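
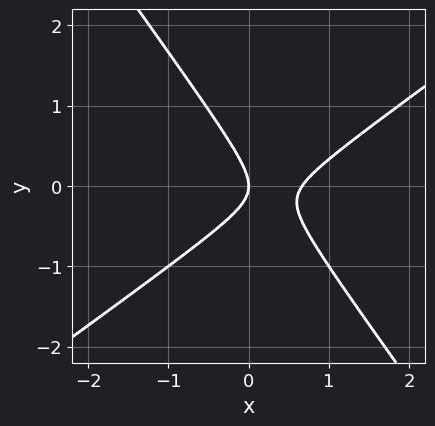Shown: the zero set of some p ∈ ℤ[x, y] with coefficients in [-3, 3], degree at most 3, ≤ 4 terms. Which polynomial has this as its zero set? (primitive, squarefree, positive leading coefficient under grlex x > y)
(a) deg p = 2. A generic line meets the curve in up to 2 points.
(b) Checking where it meets the axes: it crosses the x-axis at the gridline x = 0; one y-axis crossing is at y = 0.
(c) The integer polynomial consistent with all of this is the stated p.

3*x^2 - 2*x*y - 3*y^2 - 2*x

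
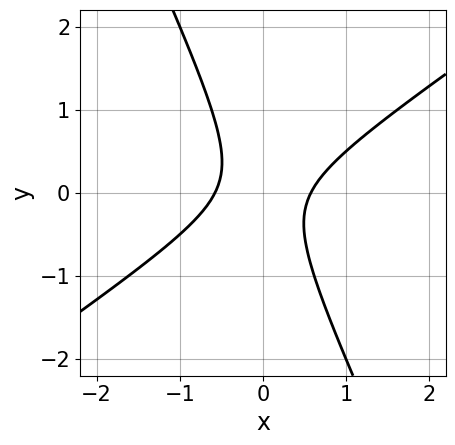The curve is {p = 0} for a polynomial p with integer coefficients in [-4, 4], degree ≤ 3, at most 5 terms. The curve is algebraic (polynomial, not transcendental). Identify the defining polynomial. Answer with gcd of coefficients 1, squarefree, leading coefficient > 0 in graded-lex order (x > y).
3*x^2 - 3*x*y - 2*y^2 - 1

deg p = 2. No degree-1 curve has this shape.
Against the integer gridlines: no y-intercept at any integer in the box.
Solving for integer coefficients yields p as stated.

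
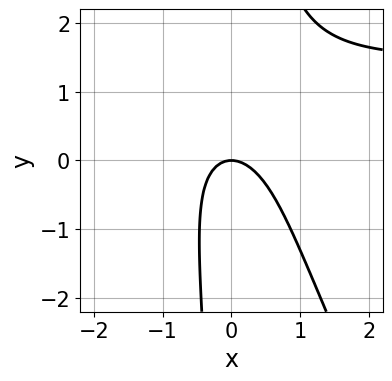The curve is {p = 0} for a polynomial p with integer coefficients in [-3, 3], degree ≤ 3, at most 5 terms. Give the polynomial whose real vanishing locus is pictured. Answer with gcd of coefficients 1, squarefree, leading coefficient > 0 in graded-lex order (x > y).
The degree is 3 — the shape is more complex than any degree-2 curve.
From the visible intercepts: it crosses the y-axis at the gridline y = 0; it meets the x-axis at x = 0 (among the integer gridlines).
Matching integer coefficients to the picture gives p.

2*x^2*y + x*y^2 - 3*x^2 - x*y - 2*y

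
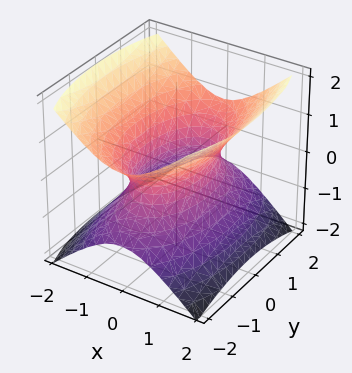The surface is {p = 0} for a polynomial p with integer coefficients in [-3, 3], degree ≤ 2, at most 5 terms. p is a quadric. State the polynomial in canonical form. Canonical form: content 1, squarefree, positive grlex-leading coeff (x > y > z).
3*x^2 + y^2 - 3*z^2 - 2

The degree is 2 — one connected sheet with a waist; a quadric.
Symmetries: mirror symmetry y ↦ −y ⇒ only even powers of y; the z ↦ −z reflection is a symmetry, so z appears only in even powers; it's symmetric under x → −x, forcing even powers of x.
From the visible intercepts: it misses every integer gridline on the z-axis.
Together with the visible shape, these determine p as stated.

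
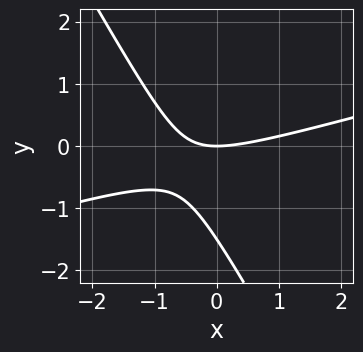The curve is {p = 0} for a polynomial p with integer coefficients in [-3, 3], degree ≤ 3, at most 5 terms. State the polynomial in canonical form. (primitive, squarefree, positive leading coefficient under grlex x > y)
1. The degree is 2 — the shape is more complex than any degree-1 curve.
2. Reading off the gridlines: it meets the y-axis at y = 0 (among the integer gridlines); it crosses the x-axis at the gridline x = 0.
3. Together with the visible shape, these determine p as stated.

x^2 - 3*x*y - 2*y^2 - 3*y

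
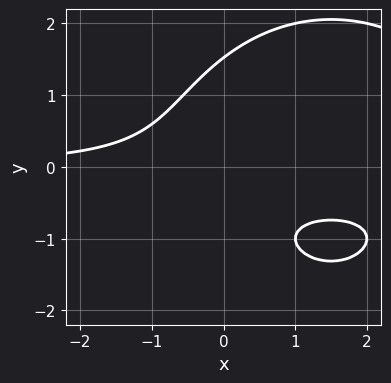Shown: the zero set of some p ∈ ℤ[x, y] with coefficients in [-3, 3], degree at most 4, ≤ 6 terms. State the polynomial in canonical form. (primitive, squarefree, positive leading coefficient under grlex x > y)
First, the degree is 3 — the shape is more complex than any degree-2 curve.
Next, from the axis intercepts and sections: no x-intercept at any integer in the box.
Finally, putting this together gives p.

x^2*y + y^3 - 3*x*y - y - 2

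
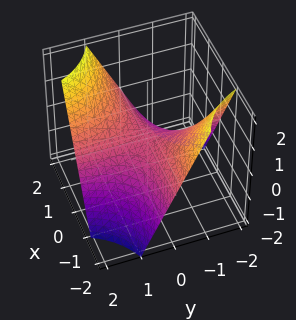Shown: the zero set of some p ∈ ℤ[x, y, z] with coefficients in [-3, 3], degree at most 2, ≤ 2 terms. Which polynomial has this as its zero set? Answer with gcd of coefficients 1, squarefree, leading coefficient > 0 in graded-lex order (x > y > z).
x*y - z

First, the degree is 2 — a saddle surface; a quadric.
Next, observable constraints: it meets the z-axis at z = 0 (among the integer gridlines); the visible x-axis segment lies entirely on the surface; the visible y-axis segment lies entirely on the surface.
Finally, these observations pin down the coefficients.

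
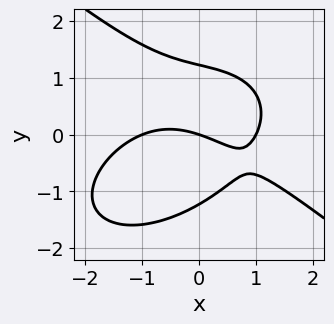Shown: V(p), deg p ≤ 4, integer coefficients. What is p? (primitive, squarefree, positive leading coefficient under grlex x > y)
x^3 + 2*y^3 + 2*x*y - x - 3*y

1. The degree is 3 — a generic line meets the curve in up to 3 points.
2. Against the integer gridlines: one y-axis crossing is at y = 0; the x-axis gridline crossings are at x ∈ {-1, 0, 1}.
3. Solving for integer coefficients yields p as stated.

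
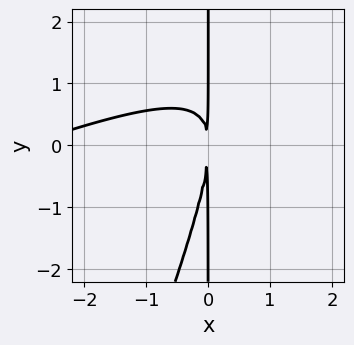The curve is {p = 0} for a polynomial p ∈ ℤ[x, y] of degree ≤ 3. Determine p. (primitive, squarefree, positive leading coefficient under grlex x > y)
(a) Degree: a generic line meets the curve in up to 3 points, so deg p = 3.
(b) From the axis intercepts and sections: the visible y-axis segment lies entirely on the curve.
(c) Matching integer coefficients to the picture gives p.

x^3 - 3*x^2*y + x*y^2 + 3*x^2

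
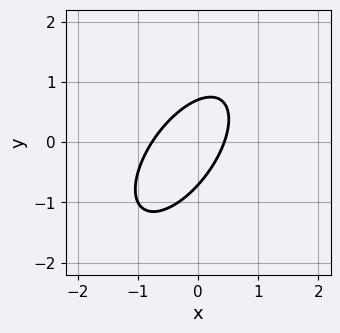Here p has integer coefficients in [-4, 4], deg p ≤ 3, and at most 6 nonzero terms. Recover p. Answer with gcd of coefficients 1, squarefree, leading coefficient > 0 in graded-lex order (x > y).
3*x^2 - 3*x*y + 2*y^2 + x - 1

(a) The degree is 2 — the shape is more complex than any degree-1 curve.
(b) Matching integer coefficients to the picture gives p.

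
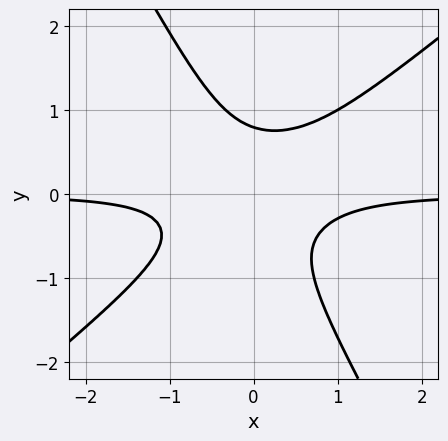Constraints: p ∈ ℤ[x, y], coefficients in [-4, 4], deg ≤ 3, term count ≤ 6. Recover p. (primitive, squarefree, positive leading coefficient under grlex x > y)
3*x^2*y - 2*x*y^2 - 2*y^3 + 1

1. Degree: no degree-2 curve has this shape, so deg p = 3.
2. Against the integer gridlines: it misses every integer gridline on the x-axis.
3. Fitting integer coefficients to these (and the overall shape) gives p.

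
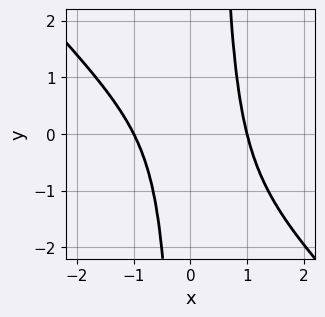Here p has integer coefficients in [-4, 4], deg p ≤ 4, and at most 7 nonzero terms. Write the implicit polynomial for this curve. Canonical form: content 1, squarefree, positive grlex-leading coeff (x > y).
First, deg p = 4. A generic line meets the curve in up to 4 points.
Next, checking where it meets the axes: among the integer gridlines, it crosses the x-axis at x ∈ {-1, 1}; it misses every integer gridline on the y-axis.
Finally, putting this together gives p.

3*x^4 + 3*x^3*y - x^2*y - 2*x^2 - 1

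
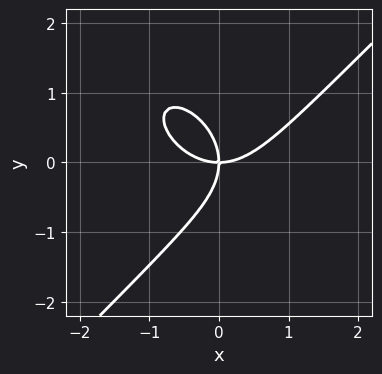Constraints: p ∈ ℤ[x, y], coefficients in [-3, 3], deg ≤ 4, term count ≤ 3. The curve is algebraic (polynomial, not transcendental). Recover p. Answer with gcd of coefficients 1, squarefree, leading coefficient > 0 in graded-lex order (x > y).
2*x^3 - 2*y^3 - 3*x*y

The degree is 3 — no degree-2 curve has this shape.
From the visible intercepts: it meets the y-axis at y = 0 (among the integer gridlines); it meets the x-axis at x = 0 (among the integer gridlines).
Together with the visible shape, these determine p as stated.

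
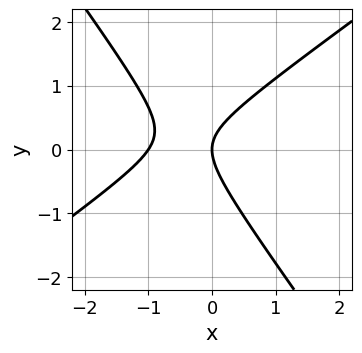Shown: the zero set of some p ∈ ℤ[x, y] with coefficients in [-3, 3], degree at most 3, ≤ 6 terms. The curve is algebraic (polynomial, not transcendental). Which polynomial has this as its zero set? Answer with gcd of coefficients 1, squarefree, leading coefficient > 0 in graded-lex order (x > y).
3*x^2 - 2*x*y - 3*y^2 + 3*x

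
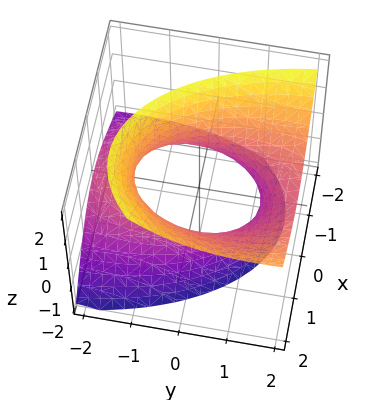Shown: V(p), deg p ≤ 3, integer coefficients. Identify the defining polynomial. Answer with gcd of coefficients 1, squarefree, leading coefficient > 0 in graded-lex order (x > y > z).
3*x^2 - 2*x*z + y^2 - 3*y*z - 2*z^2 - 3

(a) The degree is 2 — the shape is more complex than any degree-1 surface.
(b) Reading off the gridlines: it misses every integer gridline on the z-axis; the x-axis gridline crossings are at x ∈ {-1, 1}.
(c) These observations pin down the coefficients.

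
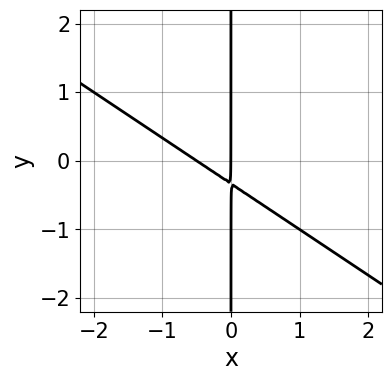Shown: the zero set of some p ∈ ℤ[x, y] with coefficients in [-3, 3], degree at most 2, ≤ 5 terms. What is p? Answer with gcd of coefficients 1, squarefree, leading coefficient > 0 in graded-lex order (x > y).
2*x^2 + 3*x*y + x

The degree is 2 — a generic line meets the curve in up to 2 points.
Checking where it meets the axes: it meets the x-axis at x = 0 (among the integer gridlines); every point of the y-axis in the box is on the curve.
Fitting integer coefficients to these (and the overall shape) gives p.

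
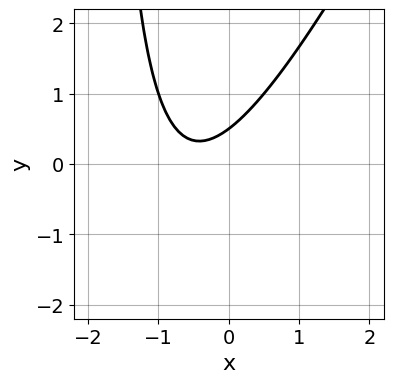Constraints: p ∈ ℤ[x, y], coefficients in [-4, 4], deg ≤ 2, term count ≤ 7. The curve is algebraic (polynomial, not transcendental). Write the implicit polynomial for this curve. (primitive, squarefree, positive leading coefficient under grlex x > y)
1. deg p = 2. No degree-1 curve has this shape.
2. Against the integer gridlines: the curve avoids every integer x-axis point in the box.
3. The integer polynomial consistent with all of this is the stated p.

2*x^2 - x*y + 2*x - 2*y + 1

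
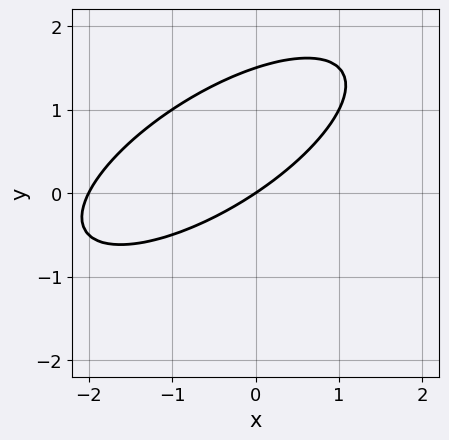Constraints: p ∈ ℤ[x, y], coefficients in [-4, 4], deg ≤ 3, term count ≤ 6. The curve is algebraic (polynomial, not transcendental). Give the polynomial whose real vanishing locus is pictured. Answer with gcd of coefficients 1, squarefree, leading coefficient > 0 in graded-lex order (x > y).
First, degree: a generic line meets the curve in up to 2 points, so deg p = 2.
Next, reading off the gridlines: it crosses the y-axis at the gridline y = 0; among the integer gridlines, it crosses the x-axis at x ∈ {-2, 0}.
Finally, matching integer coefficients to the picture gives p.

x^2 - 2*x*y + 2*y^2 + 2*x - 3*y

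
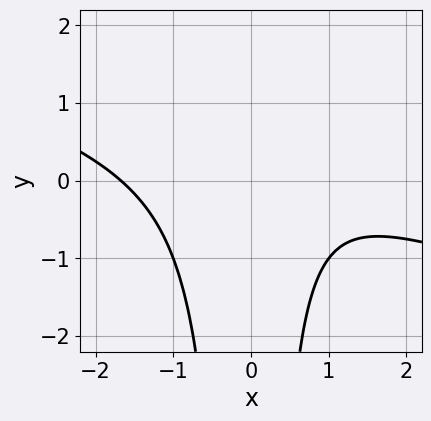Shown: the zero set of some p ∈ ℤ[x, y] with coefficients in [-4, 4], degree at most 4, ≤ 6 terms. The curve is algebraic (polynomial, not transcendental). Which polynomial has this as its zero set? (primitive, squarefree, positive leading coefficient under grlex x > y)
deg p = 3.
From the axis intercepts and sections: the curve avoids every integer y-axis point in the box.
Assembling these constraints gives the stated polynomial.

x^3 + 3*x^2*y - x + 3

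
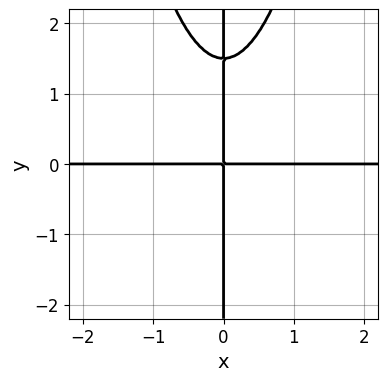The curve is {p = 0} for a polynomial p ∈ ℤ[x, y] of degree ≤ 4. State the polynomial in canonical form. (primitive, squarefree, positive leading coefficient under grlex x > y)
1. Degree: a generic line meets the curve in up to 4 points, so deg p = 4.
2. Reading off the gridlines: the visible y-axis segment lies entirely on the curve; every point of the x-axis in the box is on the curve.
3. Together with the visible shape, these determine p as stated.

3*x^3*y - 2*x*y^2 + 3*x*y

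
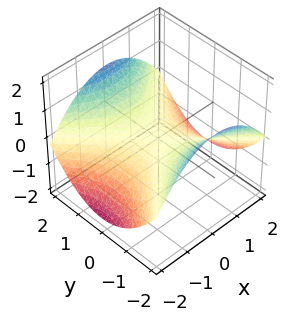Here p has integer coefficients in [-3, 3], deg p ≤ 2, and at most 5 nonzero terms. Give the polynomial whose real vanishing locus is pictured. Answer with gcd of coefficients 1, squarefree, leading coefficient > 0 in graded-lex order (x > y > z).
x^2 - y^2 + 3*z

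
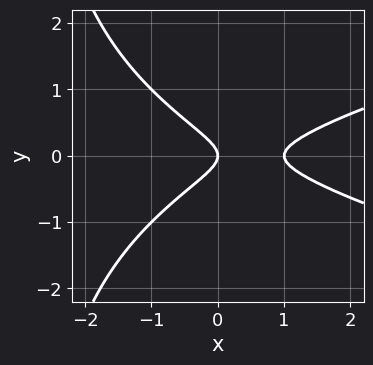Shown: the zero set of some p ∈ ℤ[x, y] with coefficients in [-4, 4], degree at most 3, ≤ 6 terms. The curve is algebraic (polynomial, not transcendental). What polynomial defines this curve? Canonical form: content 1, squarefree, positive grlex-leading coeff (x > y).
First, degree: no degree-2 curve has this shape, so deg p = 3.
Next, symmetries: the y ↦ −y reflection is a symmetry, so y appears only in even powers.
Next, checking where it meets the axes: the x-axis gridline crossings are at x ∈ {0, 1}; one y-axis crossing is at y = 0.
Finally, fitting integer coefficients to these (and the overall shape) gives p.

x*y^2 - x^2 + 3*y^2 + x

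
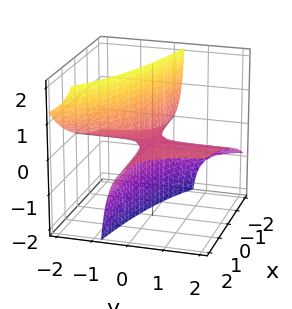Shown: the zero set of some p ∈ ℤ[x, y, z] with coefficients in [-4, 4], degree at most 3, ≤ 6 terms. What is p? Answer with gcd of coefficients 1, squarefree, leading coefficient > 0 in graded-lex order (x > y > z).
x*y - x*z - 3*y*z - z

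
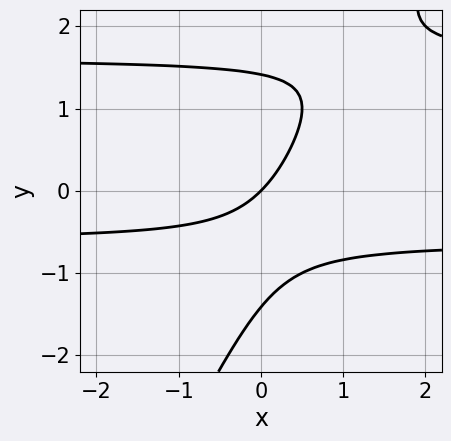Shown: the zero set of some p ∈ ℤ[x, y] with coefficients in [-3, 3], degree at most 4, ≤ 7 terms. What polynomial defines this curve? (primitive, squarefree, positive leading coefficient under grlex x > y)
2*x*y^2 - y^3 - 2*x*y - 2*x + 2*y

Degree: no degree-2 curve has this shape, so deg p = 3.
Checking where it meets the axes: it meets the x-axis at x = 0 (among the integer gridlines); it meets the y-axis at y = 0 (among the integer gridlines).
Fitting integer coefficients to these (and the overall shape) gives p.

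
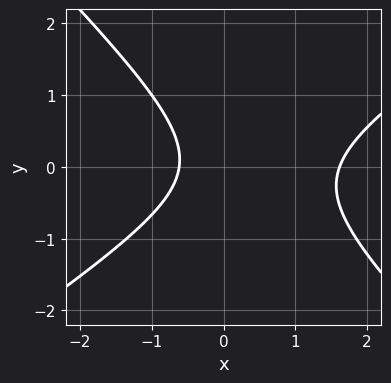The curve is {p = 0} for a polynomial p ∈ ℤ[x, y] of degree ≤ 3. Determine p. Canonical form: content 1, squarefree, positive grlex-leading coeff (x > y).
deg p = 2. A generic line meets the curve in up to 2 points.
Reading off the gridlines: it misses every integer gridline on the y-axis.
These observations pin down the coefficients.

2*x^2 - x*y - 3*y^2 - 2*x - 2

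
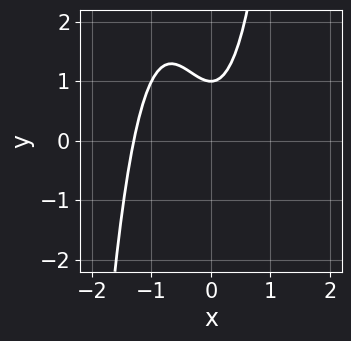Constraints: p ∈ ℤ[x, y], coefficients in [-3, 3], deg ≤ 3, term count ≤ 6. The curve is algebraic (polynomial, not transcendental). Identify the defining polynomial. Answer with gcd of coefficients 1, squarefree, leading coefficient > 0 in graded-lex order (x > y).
2*x^3 + 2*x^2 - y + 1

(a) The degree is 3 — the shape is more complex than any degree-2 curve.
(b) From the visible intercepts: one y-axis crossing is at y = 1.
(c) Fitting integer coefficients to these (and the overall shape) gives p.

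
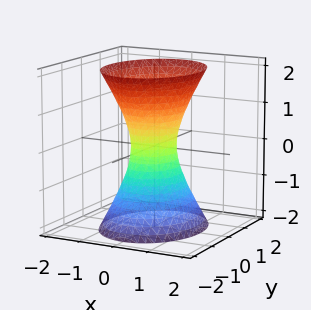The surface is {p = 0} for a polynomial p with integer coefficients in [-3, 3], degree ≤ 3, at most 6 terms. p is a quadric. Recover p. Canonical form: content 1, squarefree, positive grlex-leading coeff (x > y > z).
3*x^2 + 2*y^2 - z^2 - 1

1. deg p = 2. One connected sheet with a waist; a quadric.
2. Symmetries: mirror symmetry y ↦ −y ⇒ only even powers of y; it's symmetric under x → −x, forcing even powers of x; mirror symmetry z ↦ −z ⇒ only even powers of z.
3. Against the integer gridlines: the surface avoids every integer z-axis point in the box.
4. Matching integer coefficients to the picture gives p.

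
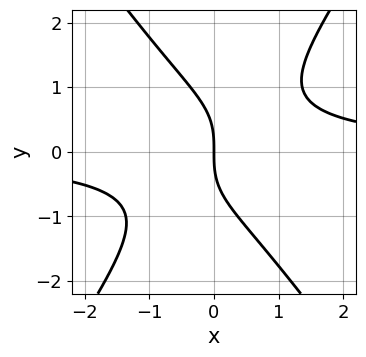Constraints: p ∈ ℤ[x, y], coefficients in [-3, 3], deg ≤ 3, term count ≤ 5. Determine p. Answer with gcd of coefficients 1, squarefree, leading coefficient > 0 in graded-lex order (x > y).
2*x^2*y - y^3 - 2*x

The degree is 3 — a generic line meets the curve in up to 3 points.
Checking where it meets the axes: one y-axis crossing is at y = 0; it meets the x-axis at x = 0 (among the integer gridlines).
The integer polynomial consistent with all of this is the stated p.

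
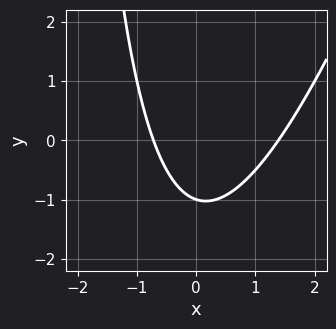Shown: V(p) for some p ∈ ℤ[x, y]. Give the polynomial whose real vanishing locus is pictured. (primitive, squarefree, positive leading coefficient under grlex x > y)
3*x^2 - x*y - 2*x - 3*y - 3

1. deg p = 2.
2. Reading off the gridlines: it crosses the y-axis at the gridline y = -1.
3. Fitting integer coefficients to these (and the overall shape) gives p.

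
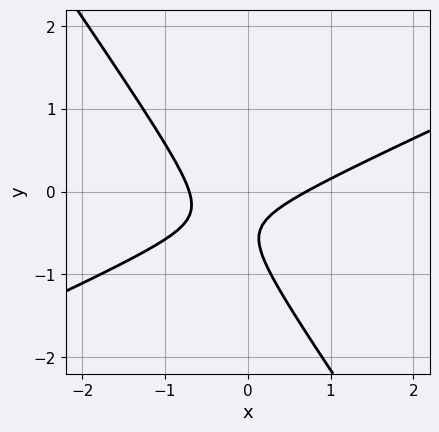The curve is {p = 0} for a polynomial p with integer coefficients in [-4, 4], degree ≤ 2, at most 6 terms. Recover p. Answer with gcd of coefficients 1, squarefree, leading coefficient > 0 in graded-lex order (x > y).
2*x^2 - 3*x*y - 3*y^2 - 3*y - 1

1. Degree: a generic line meets the curve in up to 2 points, so deg p = 2.
2. From the visible intercepts: the curve avoids every integer y-axis point in the box.
3. Together with the visible shape, these determine p as stated.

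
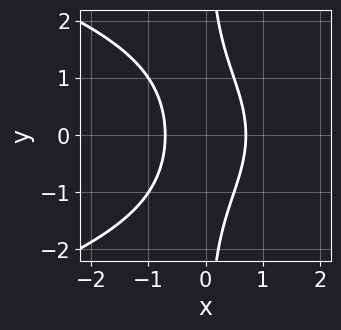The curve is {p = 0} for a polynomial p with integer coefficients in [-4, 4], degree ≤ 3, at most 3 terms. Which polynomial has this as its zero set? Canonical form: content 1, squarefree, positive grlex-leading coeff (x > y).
x*y^2 + 2*x^2 - 1

First, degree: no degree-2 curve has this shape, so deg p = 3.
Then, symmetries: the y ↦ −y reflection is a symmetry, so y appears only in even powers.
Next, against the integer gridlines: the curve avoids every integer y-axis point in the box.
Finally, fitting integer coefficients to these (and the overall shape) gives p.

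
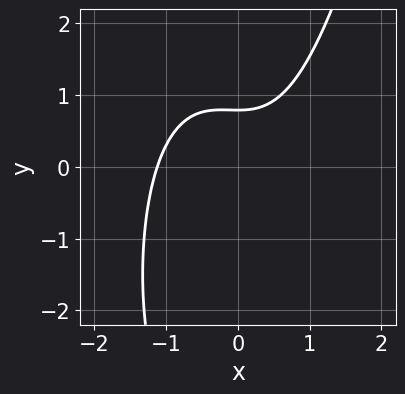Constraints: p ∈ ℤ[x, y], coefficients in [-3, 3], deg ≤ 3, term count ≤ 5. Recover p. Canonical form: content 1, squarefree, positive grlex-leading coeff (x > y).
deg p = 3. The shape is more complex than any degree-2 curve.
Putting this together gives p.

3*x^3 + x^2 - y^2 - 3*y + 3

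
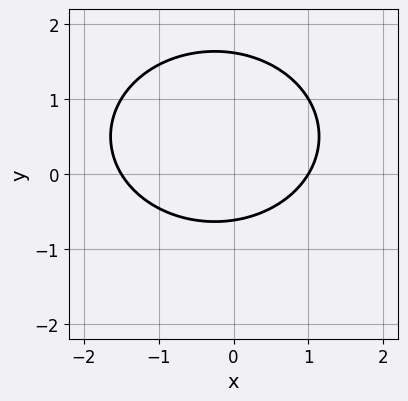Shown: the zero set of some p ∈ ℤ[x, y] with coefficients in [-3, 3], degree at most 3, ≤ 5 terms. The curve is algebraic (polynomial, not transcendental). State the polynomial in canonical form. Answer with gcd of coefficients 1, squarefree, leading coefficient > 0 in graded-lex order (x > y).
2*x^2 + 3*y^2 + x - 3*y - 3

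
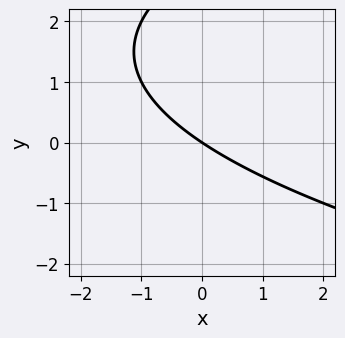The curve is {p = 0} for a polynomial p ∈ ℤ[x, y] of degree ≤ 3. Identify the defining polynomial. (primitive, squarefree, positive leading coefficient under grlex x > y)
y^2 - 2*x - 3*y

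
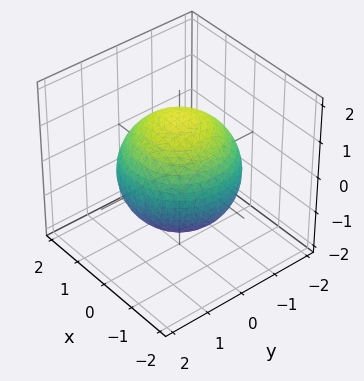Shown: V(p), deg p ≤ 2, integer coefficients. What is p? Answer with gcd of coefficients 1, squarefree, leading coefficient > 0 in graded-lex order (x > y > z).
First, degree: a closed, bounded, convex surface; a quadric, so deg p = 2.
Then, symmetry: the z-axis is an axis of rotation, so x and y enter only as x² + y²; the z ↦ −z reflection is a symmetry, so z appears only in even powers.
Next, against the integer gridlines: a circular section at z = 1 has radius exactly 1.
Finally, solving for integer coefficients yields p as stated.

x^2 + y^2 + z^2 - 2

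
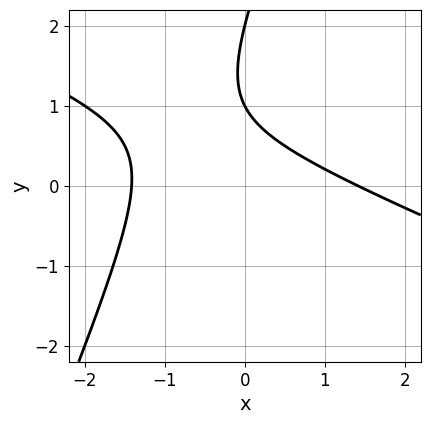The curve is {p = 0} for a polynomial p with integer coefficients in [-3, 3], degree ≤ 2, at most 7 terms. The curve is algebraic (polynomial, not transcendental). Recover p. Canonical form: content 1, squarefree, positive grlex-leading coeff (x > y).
(a) deg p = 2. The shape is more complex than any degree-1 curve.
(b) Checking where it meets the axes: the y-axis gridline crossings are at y ∈ {1, 2}.
(c) These observations pin down the coefficients.

x^2 + 2*x*y - y^2 + 3*y - 2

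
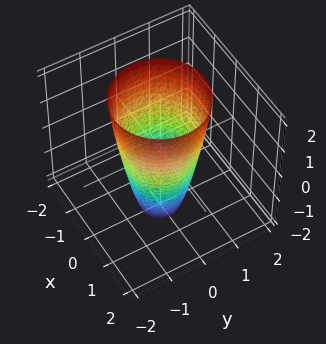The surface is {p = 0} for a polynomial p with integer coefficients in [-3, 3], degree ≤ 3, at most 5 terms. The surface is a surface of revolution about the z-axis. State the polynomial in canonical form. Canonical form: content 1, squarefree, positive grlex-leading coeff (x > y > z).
First, deg p = 2.
Next, by symmetry, every cross-section ⟂ z is a circle, so x, y appear only via x² + y².
Next, reading off the gridlines: among the integer gridlines, it crosses the y-axis at y ∈ {-1, 1}; the x-axis gridline crossings are at x ∈ {-1, 1}; a circular section at z = -2 has radius between 0 and 1.
Finally, solving for integer coefficients yields p as stated.

3*x^2 + 3*y^2 - z - 3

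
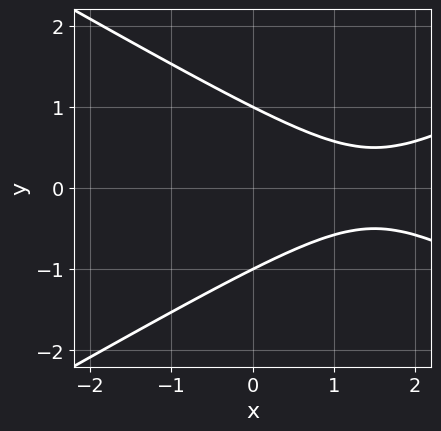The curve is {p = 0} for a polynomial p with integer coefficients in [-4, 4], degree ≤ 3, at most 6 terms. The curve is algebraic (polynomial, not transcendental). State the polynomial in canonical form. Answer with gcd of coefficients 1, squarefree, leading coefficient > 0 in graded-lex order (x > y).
x^2 - 3*y^2 - 3*x + 3

Degree: no degree-1 curve has this shape, so deg p = 2.
Symmetries: it's symmetric under y → −y, forcing even powers of y.
Reading off the gridlines: the y-axis gridline crossings are at y ∈ {-1, 1}; it misses every integer gridline on the x-axis.
Together with the visible shape, these determine p as stated.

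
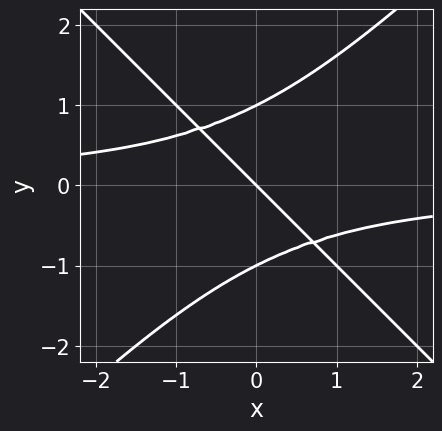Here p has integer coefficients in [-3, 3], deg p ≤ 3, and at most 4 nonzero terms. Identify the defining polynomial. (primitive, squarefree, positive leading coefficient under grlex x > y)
x^2*y - y^3 + x + y

Degree: a generic line meets the curve in up to 3 points, so deg p = 3.
Reading off the gridlines: among the integer gridlines, it crosses the y-axis at y ∈ {-1, 0, 1}; one x-axis crossing is at x = 0.
These observations pin down the coefficients.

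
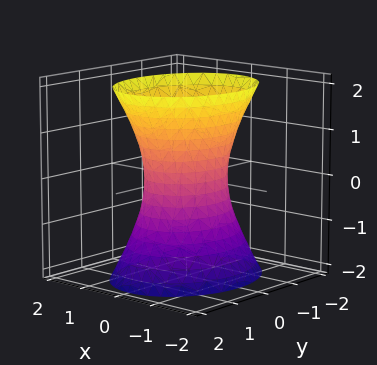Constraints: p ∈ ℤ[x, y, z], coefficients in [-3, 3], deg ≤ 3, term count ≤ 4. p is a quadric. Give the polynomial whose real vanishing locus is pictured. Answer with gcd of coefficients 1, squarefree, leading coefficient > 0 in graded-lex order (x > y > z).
3*x^2 + 2*y^2 - z^2 - 2

deg p = 2.
Symmetries: it's symmetric under z → −z, forcing even powers of z; the x ↦ −x reflection is a symmetry, so x appears only in even powers; the y ↦ −y reflection is a symmetry, so y appears only in even powers.
Checking where it meets the axes: it misses every integer gridline on the z-axis; the y-axis gridline crossings are at y ∈ {-1, 1}.
Solving for integer coefficients yields p as stated.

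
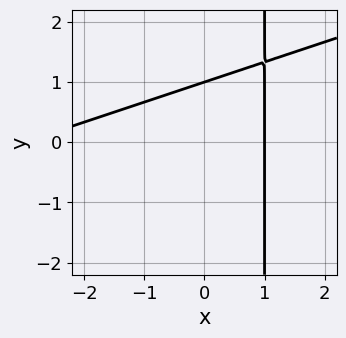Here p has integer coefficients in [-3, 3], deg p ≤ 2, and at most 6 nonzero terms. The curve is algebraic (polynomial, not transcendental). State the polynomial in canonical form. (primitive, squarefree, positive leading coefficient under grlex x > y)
x^2 - 3*x*y + 2*x + 3*y - 3

1. The degree is 2 — the shape is more complex than any degree-1 curve.
2. From the visible intercepts: one x-axis crossing is at x = 1; it meets the y-axis at y = 1 (among the integer gridlines).
3. These observations pin down the coefficients.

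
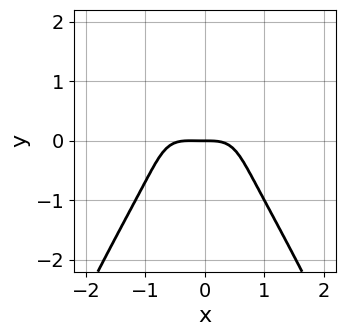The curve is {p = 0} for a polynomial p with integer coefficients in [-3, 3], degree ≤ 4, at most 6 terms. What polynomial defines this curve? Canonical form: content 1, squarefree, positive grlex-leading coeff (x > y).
3*x^4 + x^3 + 2*y^3 + 2*y

First, degree: a generic line meets the curve in up to 4 points, so deg p = 4.
Then, checking where it meets the axes: one x-axis crossing is at x = 0; it crosses the y-axis at the gridline y = 0.
Finally, matching integer coefficients to the picture gives p.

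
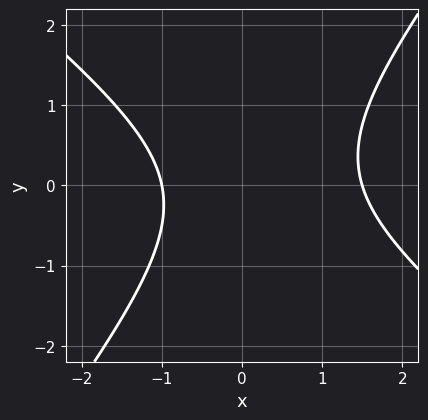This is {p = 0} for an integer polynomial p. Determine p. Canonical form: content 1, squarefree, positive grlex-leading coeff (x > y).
2*x^2 + x*y - 2*y^2 - x - 3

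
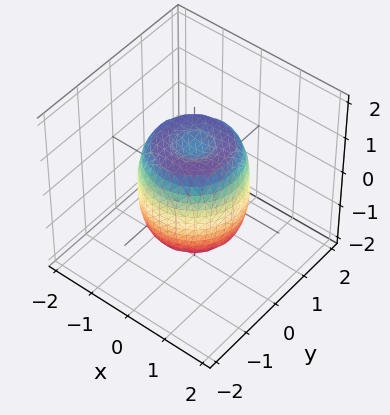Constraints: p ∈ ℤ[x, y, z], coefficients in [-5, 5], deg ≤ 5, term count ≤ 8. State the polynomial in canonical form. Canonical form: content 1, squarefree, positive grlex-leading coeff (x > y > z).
2*x^4 + 4*x^2*y^2 + 2*y^4 - 2*x^2 - 2*y^2 + z^2 - 1

(a) Degree: the shape is more complex than any degree-3 surface, so deg p = 4.
(b) Symmetries: every cross-section ⟂ z is a circle, so x, y appear only via x² + y².
(c) Reading off the gridlines: the z-axis gridline crossings are at z ∈ {-1, 1}; a circular section at z = 0 has radius between 1 and 2.
(d) The integer polynomial consistent with all of this is the stated p.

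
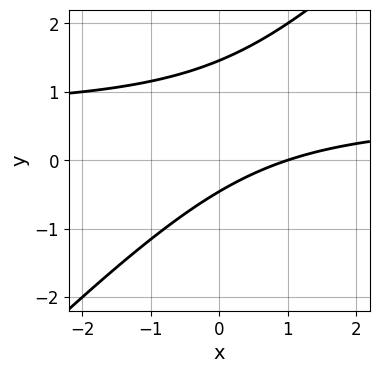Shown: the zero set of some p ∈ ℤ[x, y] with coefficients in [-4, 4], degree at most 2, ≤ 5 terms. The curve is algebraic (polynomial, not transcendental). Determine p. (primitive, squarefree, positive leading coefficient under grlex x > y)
3*x*y - 3*y^2 - 2*x + 3*y + 2

First, deg p = 2.
Then, from the visible intercepts: one x-axis crossing is at x = 1.
Finally, the integer polynomial consistent with all of this is the stated p.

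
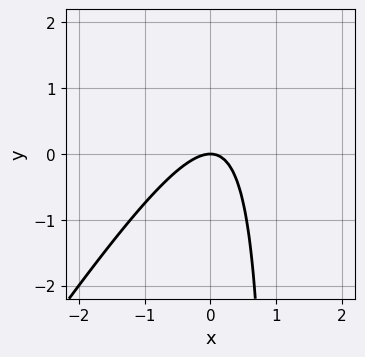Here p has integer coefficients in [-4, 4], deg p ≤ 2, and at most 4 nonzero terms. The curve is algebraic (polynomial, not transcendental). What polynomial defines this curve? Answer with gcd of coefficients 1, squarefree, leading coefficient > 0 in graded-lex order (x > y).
1. The degree is 2 — the shape is more complex than any degree-1 curve.
2. From the axis intercepts and sections: it crosses the y-axis at the gridline y = 0; it crosses the x-axis at the gridline x = 0.
3. Matching integer coefficients to the picture gives p.

3*x^2 - 2*x*y + 2*y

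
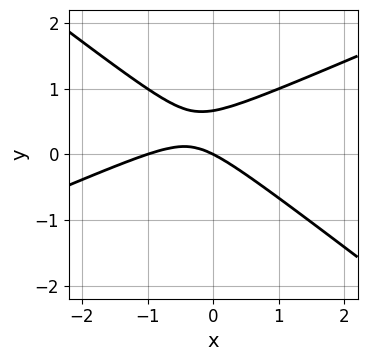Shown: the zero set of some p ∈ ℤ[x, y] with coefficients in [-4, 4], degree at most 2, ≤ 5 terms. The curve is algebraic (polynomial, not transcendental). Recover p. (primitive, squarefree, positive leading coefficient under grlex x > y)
First, deg p = 2. The shape is more complex than any degree-1 curve.
Then, against the integer gridlines: it crosses the y-axis at the gridline y = 0; the x-axis gridline crossings are at x ∈ {-1, 0}.
Finally, together with the visible shape, these determine p as stated.

x^2 - x*y - 3*y^2 + x + 2*y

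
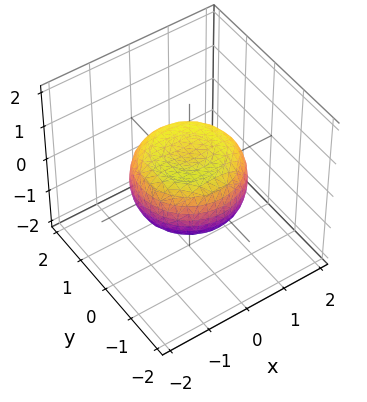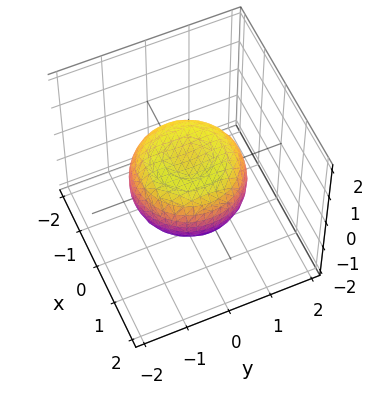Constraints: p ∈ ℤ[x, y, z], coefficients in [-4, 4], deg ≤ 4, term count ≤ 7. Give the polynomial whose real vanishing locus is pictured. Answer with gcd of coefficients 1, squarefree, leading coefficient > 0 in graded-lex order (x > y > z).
x^4 + 2*x^2*y^2 + y^4 - x^2 - y^2 + 2*z^2 - 1

deg p = 4.
Symmetries: rotational symmetry about the z-axis ⇒ p depends on x, y only through x² + y².
Observable constraints: a circular section at z = 0 has radius between 1 and 2.
Fitting integer coefficients to these (and the overall shape) gives p.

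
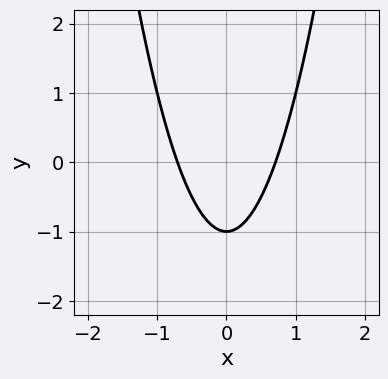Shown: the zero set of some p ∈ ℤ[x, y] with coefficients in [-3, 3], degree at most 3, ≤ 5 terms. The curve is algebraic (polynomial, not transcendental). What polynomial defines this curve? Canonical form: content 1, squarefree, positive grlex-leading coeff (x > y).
(a) The degree is 2 — a generic line meets the curve in up to 2 points.
(b) Symmetries: mirror symmetry x ↦ −x ⇒ only even powers of x.
(c) From the visible intercepts: it meets the y-axis at y = -1 (among the integer gridlines).
(d) Fitting integer coefficients to these (and the overall shape) gives p.

2*x^2 - y - 1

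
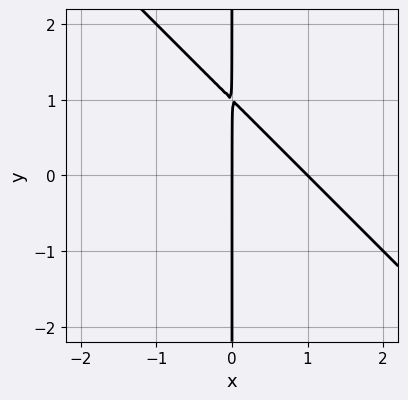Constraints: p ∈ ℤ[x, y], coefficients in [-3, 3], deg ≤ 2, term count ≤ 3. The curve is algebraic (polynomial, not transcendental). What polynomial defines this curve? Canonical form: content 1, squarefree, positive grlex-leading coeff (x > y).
First, deg p = 2. No degree-1 curve has this shape.
Then, observable constraints: the x-axis gridline crossings are at x ∈ {0, 1}; the visible y-axis segment lies entirely on the curve.
Finally, matching integer coefficients to the picture gives p.

x^2 + x*y - x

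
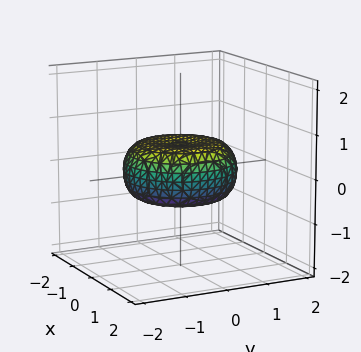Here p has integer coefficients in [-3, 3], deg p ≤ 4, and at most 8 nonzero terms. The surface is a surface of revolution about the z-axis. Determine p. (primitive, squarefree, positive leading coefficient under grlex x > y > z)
(a) Degree: no degree-3 surface has this shape, so deg p = 4.
(b) By symmetry, the z-axis is an axis of rotation, so x and y enter only as x² + y².
(c) Against the integer gridlines: a circular section at z = 0 has radius between 1 and 2.
(d) Solving for integer coefficients yields p as stated.

x^4 + 2*x^2*y^2 + y^4 - x^2 - y^2 + 3*z^2 - 1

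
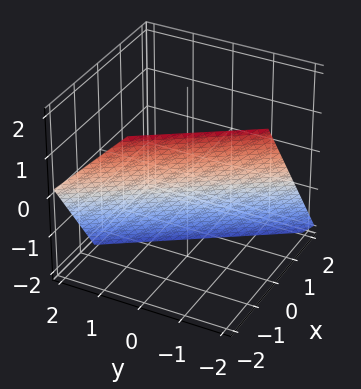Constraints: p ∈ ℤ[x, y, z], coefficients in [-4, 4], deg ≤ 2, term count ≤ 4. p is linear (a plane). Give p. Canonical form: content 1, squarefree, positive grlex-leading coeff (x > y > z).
(a) deg p = 1. The surface is flat (a plane).
(b) Against the integer gridlines: it meets the z-axis at z = -1 (among the integer gridlines); it crosses the y-axis at the gridline y = -1.
(c) Together with the visible shape, these determine p as stated.

3*x + 2*y + 2*z + 2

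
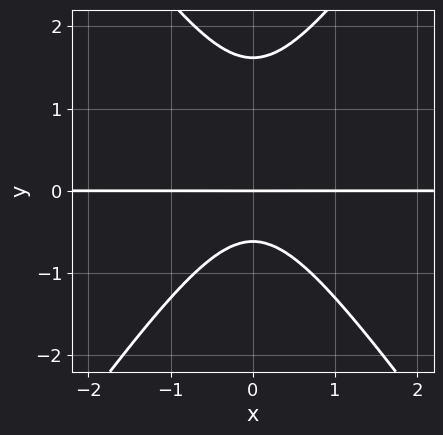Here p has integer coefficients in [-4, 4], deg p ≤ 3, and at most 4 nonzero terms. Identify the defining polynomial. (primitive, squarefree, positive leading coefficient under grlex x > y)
2*x^2*y - y^3 + y^2 + y

The degree is 3 — the shape is more complex than any degree-2 curve.
Symmetries: mirror symmetry x ↦ −x ⇒ only even powers of x.
Observable constraints: it meets the y-axis at y = 0 (among the integer gridlines); the visible x-axis segment lies entirely on the curve.
The integer polynomial consistent with all of this is the stated p.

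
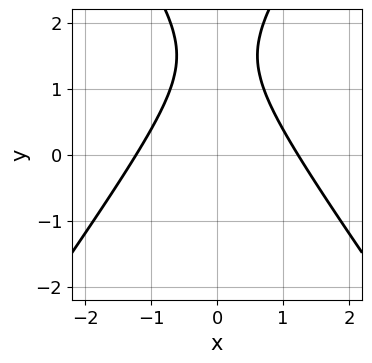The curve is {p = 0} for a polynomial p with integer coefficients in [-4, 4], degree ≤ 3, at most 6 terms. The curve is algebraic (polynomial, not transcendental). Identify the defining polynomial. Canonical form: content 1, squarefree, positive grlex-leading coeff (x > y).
2*x^2 - y^2 + 3*y - 3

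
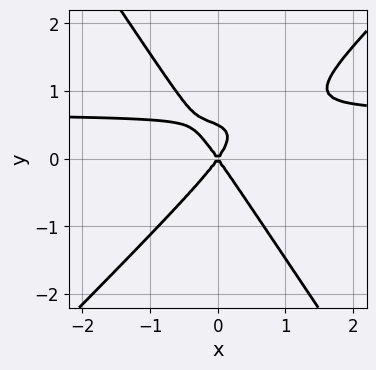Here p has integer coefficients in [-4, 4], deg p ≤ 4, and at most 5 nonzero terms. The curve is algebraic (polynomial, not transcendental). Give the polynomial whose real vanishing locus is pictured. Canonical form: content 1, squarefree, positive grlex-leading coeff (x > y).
First, deg p = 3. No degree-2 curve has this shape.
Then, reading off the gridlines: it crosses the y-axis at the gridline y = 0; it meets the x-axis at x = 0 (among the integer gridlines).
Finally, together with the visible shape, these determine p as stated.

3*x^2*y - x*y^2 - 2*y^3 - 2*x^2 + y^2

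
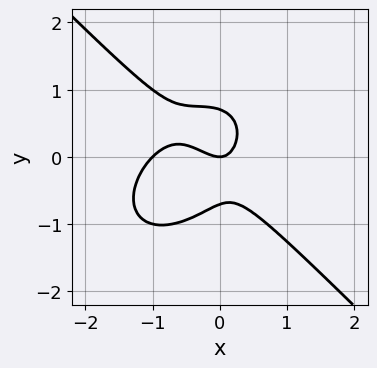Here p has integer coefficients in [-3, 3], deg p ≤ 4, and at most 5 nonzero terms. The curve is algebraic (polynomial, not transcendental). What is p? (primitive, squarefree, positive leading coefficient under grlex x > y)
2*x^3 + 2*y^3 + 2*x^2 + x*y - y

1. deg p = 3.
2. Against the integer gridlines: among the integer gridlines, it crosses the x-axis at x ∈ {-1, 0}; one y-axis crossing is at y = 0.
3. Matching integer coefficients to the picture gives p.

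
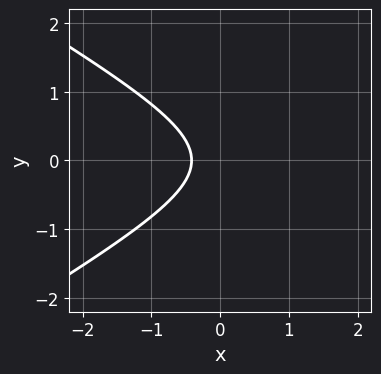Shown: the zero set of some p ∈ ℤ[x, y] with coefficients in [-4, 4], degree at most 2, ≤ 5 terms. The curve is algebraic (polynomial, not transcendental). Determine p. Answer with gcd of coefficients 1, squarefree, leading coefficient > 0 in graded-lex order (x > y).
x^2 - 3*y^2 - 2*x - 1

(a) Degree: the shape is more complex than any degree-1 curve, so deg p = 2.
(b) Symmetries: the y ↦ −y reflection is a symmetry, so y appears only in even powers.
(c) Against the integer gridlines: the curve avoids every integer y-axis point in the box.
(d) Solving for integer coefficients yields p as stated.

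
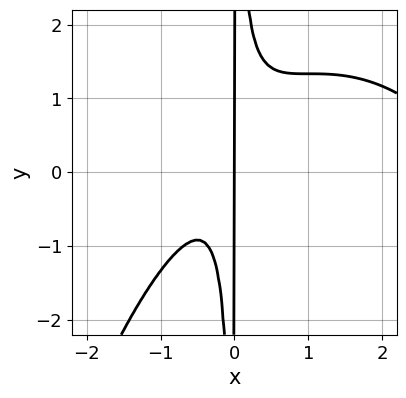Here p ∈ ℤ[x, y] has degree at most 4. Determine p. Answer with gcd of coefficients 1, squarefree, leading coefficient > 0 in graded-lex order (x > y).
1. The degree is 4 — a generic line meets the curve in up to 4 points.
2. Observable constraints: it meets the x-axis at x = 0 (among the integer gridlines); the visible y-axis segment lies entirely on the curve.
3. These observations pin down the coefficients.

x^4 - 3*x^3 + 3*x^2*y - x^2 - x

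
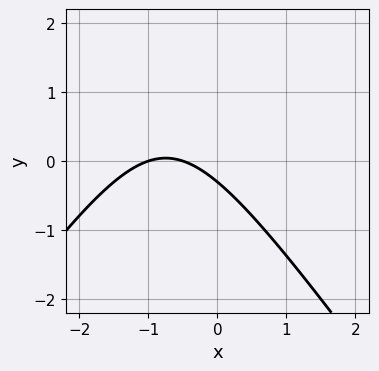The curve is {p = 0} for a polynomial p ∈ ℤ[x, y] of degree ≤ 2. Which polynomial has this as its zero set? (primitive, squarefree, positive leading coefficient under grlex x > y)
First, deg p = 2. A generic line meets the curve in up to 2 points.
Then, reading off the gridlines: it crosses the x-axis at the gridline x = -1.
Finally, solving for integer coefficients yields p as stated.

2*x^2 - y^2 + 3*x + 3*y + 1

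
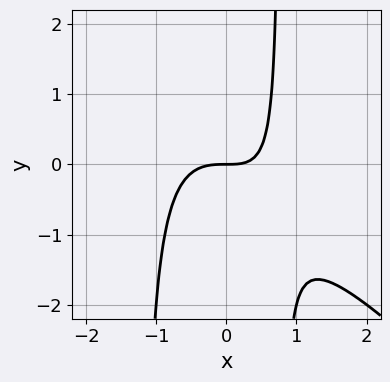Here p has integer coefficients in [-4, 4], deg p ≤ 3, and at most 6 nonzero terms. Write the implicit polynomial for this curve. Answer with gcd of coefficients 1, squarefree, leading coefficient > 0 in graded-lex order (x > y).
First, the degree is 3 — a generic line meets the curve in up to 3 points.
Next, observable constraints: it meets the x-axis at x = 0 (among the integer gridlines); one y-axis crossing is at y = 0.
Finally, matching integer coefficients to the picture gives p.

2*x^3 + 2*x^2*y + x*y - 2*y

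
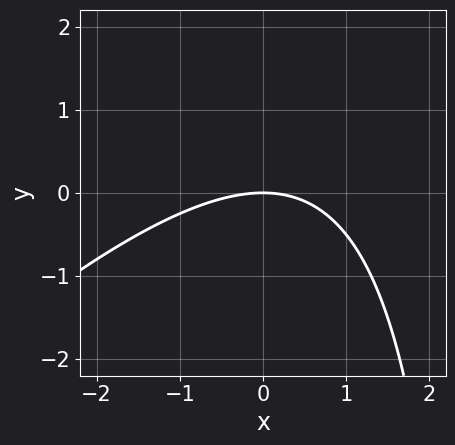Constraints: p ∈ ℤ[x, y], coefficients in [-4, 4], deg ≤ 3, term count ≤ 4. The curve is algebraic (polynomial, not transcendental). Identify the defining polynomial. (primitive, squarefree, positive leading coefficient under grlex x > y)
First, deg p = 2. The shape is more complex than any degree-1 curve.
Next, checking where it meets the axes: it crosses the x-axis at the gridline x = 0; it crosses the y-axis at the gridline y = 0.
Finally, assembling these constraints gives the stated polynomial.

x^2 - x*y + 3*y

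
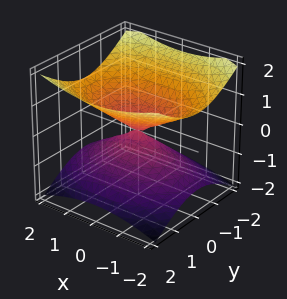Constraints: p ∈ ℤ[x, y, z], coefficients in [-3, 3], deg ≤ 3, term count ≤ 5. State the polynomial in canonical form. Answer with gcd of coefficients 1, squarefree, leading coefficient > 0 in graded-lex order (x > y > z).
(a) Degree: two nappes meeting at a single point; a quadric, so deg p = 2.
(b) Symmetries: the z ↦ −z reflection is a symmetry, so z appears only in even powers; the x ↦ −x reflection is a symmetry, so x appears only in even powers; it's symmetric under y → −y, forcing even powers of y.
(c) Against the integer gridlines: one x-axis crossing is at x = 0; one z-axis crossing is at z = 0; it crosses the y-axis at the gridline y = 0.
(d) The integer polynomial consistent with all of this is the stated p.

x^2 + 2*y^2 - 3*z^2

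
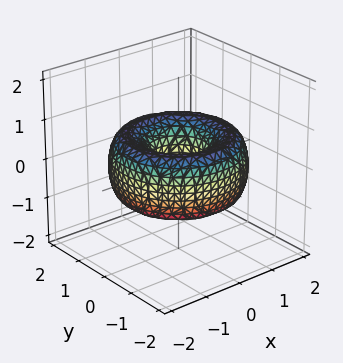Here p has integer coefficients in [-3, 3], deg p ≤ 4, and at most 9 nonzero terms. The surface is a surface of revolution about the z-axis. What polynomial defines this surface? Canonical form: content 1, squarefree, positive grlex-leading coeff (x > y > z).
The degree is 4 — a generic line meets the surface in up to 4 points.
Symmetries: rotational symmetry about the z-axis ⇒ p depends on x, y only through x² + y².
Reading off the gridlines: a circular section at z = 0 has radius between 0 and 1; it misses every integer gridline on the z-axis.
Matching integer coefficients to the picture gives p.

x^4 + 2*x^2*y^2 + y^4 - 3*x^2 - 3*y^2 + 2*z^2 + 1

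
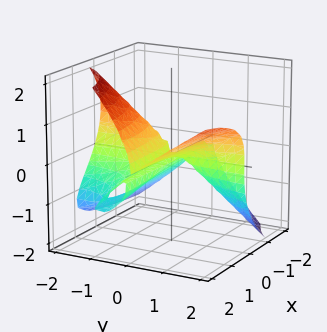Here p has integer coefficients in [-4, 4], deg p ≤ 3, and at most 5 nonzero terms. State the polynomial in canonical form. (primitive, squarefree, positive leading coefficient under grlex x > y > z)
3*x*y^2 - 3*x*y*z + y^2*z - 3*z^3 - 2*y*z

First, deg p = 3.
Next, reading off the gridlines: the visible x-axis segment lies entirely on the surface; one z-axis crossing is at z = 0.
Finally, the integer polynomial consistent with all of this is the stated p.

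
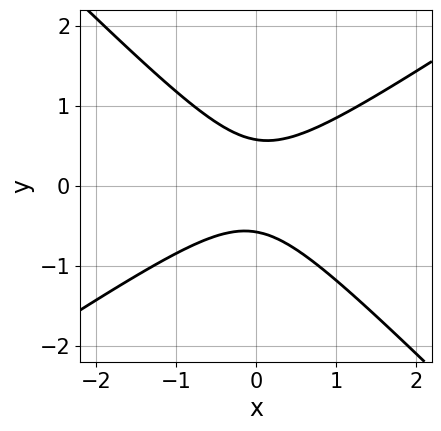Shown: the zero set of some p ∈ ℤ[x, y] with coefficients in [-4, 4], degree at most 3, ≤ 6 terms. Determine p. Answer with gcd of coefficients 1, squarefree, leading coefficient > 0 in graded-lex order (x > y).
2*x^2 - x*y - 3*y^2 + 1

First, deg p = 2.
Then, from the visible intercepts: it misses every integer gridline on the x-axis.
Finally, these observations pin down the coefficients.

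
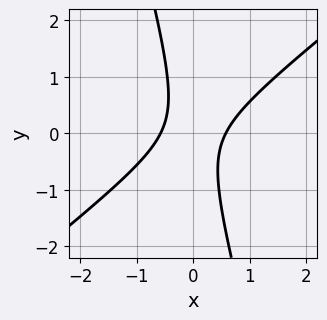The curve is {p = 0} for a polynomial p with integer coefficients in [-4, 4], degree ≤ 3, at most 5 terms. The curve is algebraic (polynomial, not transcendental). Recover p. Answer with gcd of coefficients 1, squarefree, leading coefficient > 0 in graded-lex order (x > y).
First, deg p = 2. No degree-1 curve has this shape.
Then, reading off the gridlines: it misses every integer gridline on the y-axis.
Finally, together with the visible shape, these determine p as stated.

3*x^2 - 3*x*y - y^2 - 1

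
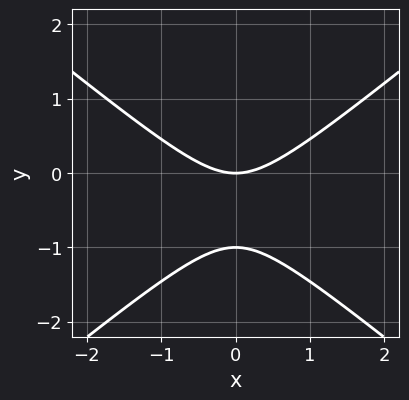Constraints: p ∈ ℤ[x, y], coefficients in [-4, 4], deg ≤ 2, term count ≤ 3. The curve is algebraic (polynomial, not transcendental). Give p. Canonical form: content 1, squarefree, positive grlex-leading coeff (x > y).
(a) Degree: a generic line meets the curve in up to 2 points, so deg p = 2.
(b) Symmetries: mirror symmetry x ↦ −x ⇒ only even powers of x.
(c) Checking where it meets the axes: it crosses the x-axis at the gridline x = 0; among the integer gridlines, it crosses the y-axis at y ∈ {-1, 0}.
(d) Matching integer coefficients to the picture gives p.

2*x^2 - 3*y^2 - 3*y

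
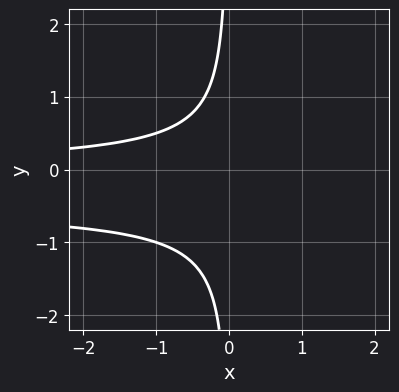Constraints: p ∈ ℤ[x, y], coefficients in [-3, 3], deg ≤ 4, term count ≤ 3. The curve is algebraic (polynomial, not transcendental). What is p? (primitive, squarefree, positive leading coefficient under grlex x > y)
2*x*y^2 + x*y + 1

First, deg p = 3. A generic line meets the curve in up to 3 points.
Next, from the axis intercepts and sections: it misses every integer gridline on the x-axis; the curve avoids every integer y-axis point in the box.
Finally, matching integer coefficients to the picture gives p.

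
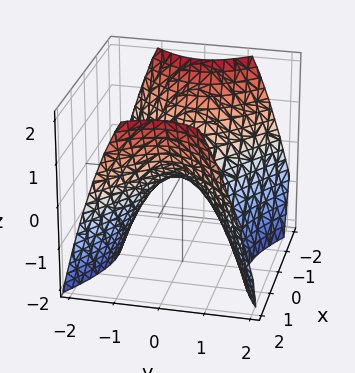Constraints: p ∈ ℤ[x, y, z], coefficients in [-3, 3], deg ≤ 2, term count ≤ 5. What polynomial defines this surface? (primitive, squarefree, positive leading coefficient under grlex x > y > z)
2*x^2 - 3*y^2 - 3*z

(a) The degree is 2 — a hyperbolic paraboloid; a quadric.
(b) Symmetries: the x ↦ −x reflection is a symmetry, so x appears only in even powers; it's symmetric under y → −y, forcing even powers of y.
(c) Checking where it meets the axes: one z-axis crossing is at z = 0; one y-axis crossing is at y = 0.
(d) Assembling these constraints gives the stated polynomial.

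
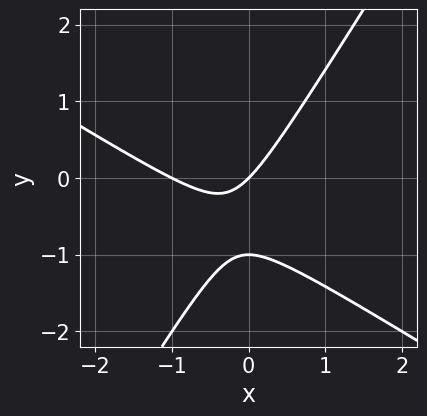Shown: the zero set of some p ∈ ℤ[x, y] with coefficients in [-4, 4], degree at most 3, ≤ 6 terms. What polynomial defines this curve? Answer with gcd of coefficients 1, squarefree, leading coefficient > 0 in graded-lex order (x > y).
x^2 + x*y - y^2 + x - y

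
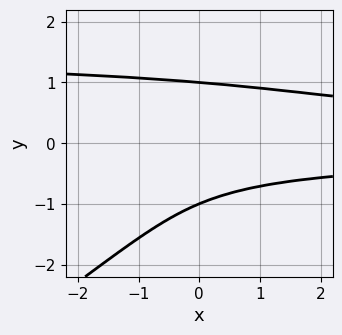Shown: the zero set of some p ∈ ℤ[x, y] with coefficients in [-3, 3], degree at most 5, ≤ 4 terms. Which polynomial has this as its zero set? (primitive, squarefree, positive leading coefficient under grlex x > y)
(a) The degree is 4 — a generic line meets the curve in up to 4 points.
(b) From the axis intercepts and sections: the y-axis gridline crossings are at y ∈ {-1, 1}; no x-intercept at any integer in the box.
(c) Putting this together gives p.

2*x*y^3 - 3*y^4 - 3*x*y^2 + 3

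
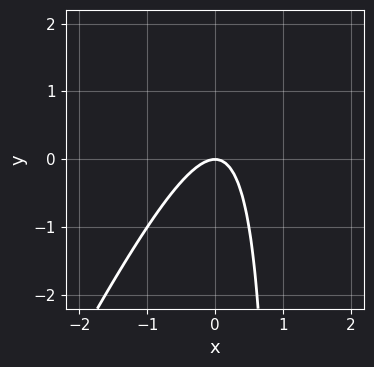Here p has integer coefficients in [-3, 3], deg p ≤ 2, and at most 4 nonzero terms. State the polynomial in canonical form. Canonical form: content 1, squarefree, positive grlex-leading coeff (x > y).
2*x^2 - x*y + y

1. deg p = 2. No degree-1 curve has this shape.
2. Checking where it meets the axes: it crosses the x-axis at the gridline x = 0; it crosses the y-axis at the gridline y = 0.
3. The integer polynomial consistent with all of this is the stated p.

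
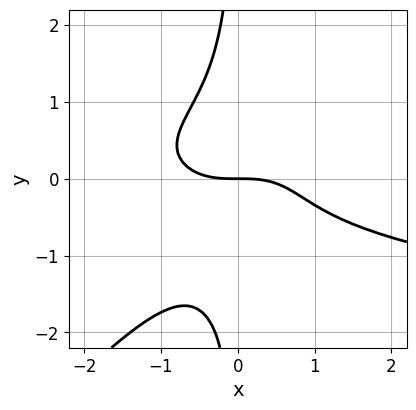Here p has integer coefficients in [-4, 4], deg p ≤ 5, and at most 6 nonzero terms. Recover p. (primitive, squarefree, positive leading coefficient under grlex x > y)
2*x^2*y^2 - 2*x*y^3 - x^3 - 2*y

(a) deg p = 4. A generic line meets the curve in up to 4 points.
(b) From the visible intercepts: it meets the x-axis at x = 0 (among the integer gridlines); it crosses the y-axis at the gridline y = 0.
(c) These observations pin down the coefficients.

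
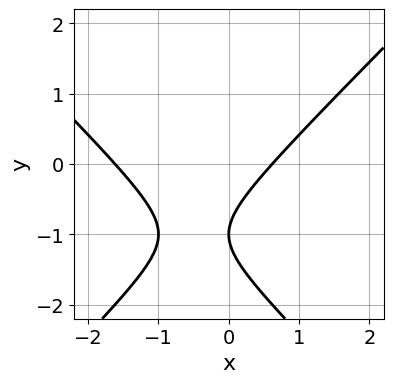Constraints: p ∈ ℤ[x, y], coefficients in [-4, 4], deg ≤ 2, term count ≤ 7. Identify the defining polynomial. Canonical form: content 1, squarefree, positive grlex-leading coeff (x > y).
First, degree: a generic line meets the curve in up to 2 points, so deg p = 2.
Next, reading off the gridlines: it crosses the y-axis at the gridline y = -1.
Finally, putting this together gives p.

x^2 - y^2 + x - 2*y - 1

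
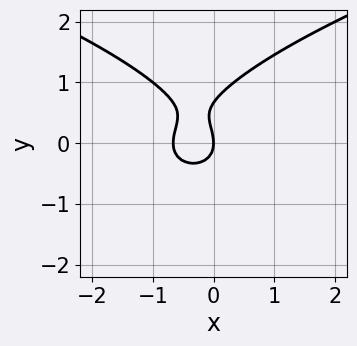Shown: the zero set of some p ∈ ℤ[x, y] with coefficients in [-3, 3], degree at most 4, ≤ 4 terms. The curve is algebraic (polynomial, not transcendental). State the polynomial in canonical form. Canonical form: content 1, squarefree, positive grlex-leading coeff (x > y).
(a) The degree is 3 — a generic line meets the curve in up to 3 points.
(b) Reading off the gridlines: it crosses the x-axis at the gridline x = 0; it meets the y-axis at y = 0 (among the integer gridlines).
(c) Solving for integer coefficients yields p as stated.

3*y^3 - 3*x^2 - 2*y^2 - 2*x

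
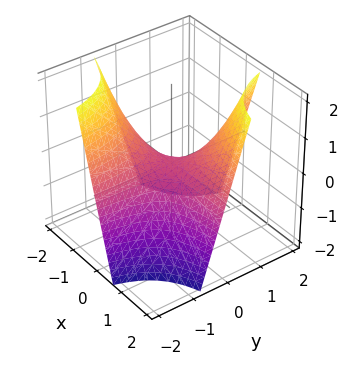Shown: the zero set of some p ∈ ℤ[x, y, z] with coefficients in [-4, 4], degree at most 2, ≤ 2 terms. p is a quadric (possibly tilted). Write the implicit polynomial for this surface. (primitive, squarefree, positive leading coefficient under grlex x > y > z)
(a) The degree is 2 — no degree-1 surface has this shape.
(b) Checking where it meets the axes: one z-axis crossing is at z = 0; every point of the x-axis in the box is on the surface; the visible y-axis segment lies entirely on the surface.
(c) Putting this together gives p.

3*x*y - 2*z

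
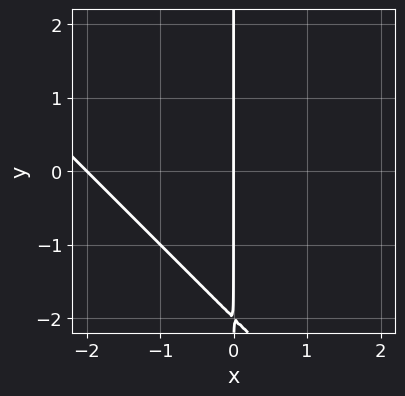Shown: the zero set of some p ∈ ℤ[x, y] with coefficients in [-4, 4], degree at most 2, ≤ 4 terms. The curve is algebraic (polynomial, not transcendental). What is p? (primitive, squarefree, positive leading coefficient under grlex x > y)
First, deg p = 2. No degree-1 curve has this shape.
Then, checking where it meets the axes: the visible y-axis segment lies entirely on the curve; among the integer gridlines, it crosses the x-axis at x ∈ {-2, 0}.
Finally, assembling these constraints gives the stated polynomial.

x^2 + x*y + 2*x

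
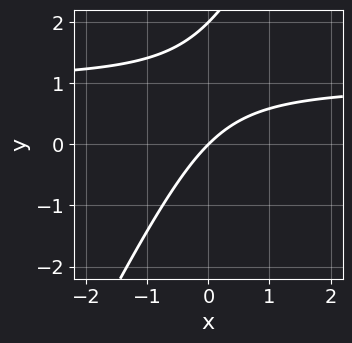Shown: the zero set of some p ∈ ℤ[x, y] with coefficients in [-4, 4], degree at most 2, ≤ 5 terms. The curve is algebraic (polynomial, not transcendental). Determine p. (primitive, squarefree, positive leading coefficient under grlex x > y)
2*x*y - y^2 - 2*x + 2*y

1. deg p = 2.
2. From the visible intercepts: among the integer gridlines, it crosses the y-axis at y ∈ {0, 2}; it crosses the x-axis at the gridline x = 0.
3. Fitting integer coefficients to these (and the overall shape) gives p.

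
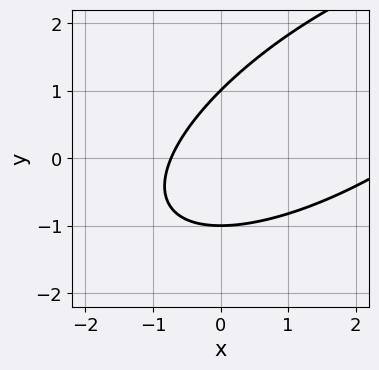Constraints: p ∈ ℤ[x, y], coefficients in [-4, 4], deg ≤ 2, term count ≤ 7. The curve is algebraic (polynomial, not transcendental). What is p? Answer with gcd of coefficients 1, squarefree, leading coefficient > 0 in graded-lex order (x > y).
Degree: no degree-1 curve has this shape, so deg p = 2.
From the axis intercepts and sections: the y-axis gridline crossings are at y ∈ {-1, 1}.
These observations pin down the coefficients.

x^2 - 2*x*y + 2*y^2 - 2*x - 2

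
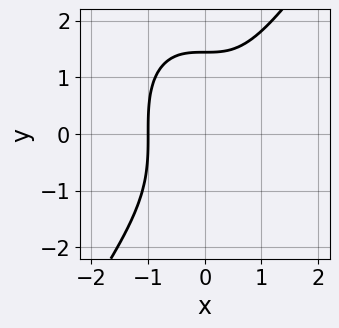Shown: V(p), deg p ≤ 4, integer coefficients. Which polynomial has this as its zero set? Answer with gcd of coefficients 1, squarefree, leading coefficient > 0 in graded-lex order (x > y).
3*x^3 - y^3 + 3

1. The degree is 3 — a generic line meets the curve in up to 3 points.
2. Against the integer gridlines: it meets the x-axis at x = -1 (among the integer gridlines).
3. Fitting integer coefficients to these (and the overall shape) gives p.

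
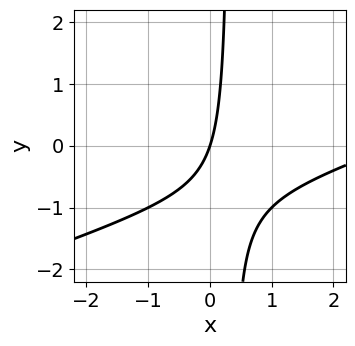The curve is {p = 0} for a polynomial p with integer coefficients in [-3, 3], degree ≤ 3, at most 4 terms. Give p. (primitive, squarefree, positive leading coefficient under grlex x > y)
1. The degree is 2 — no degree-1 curve has this shape.
2. Observable constraints: it crosses the y-axis at the gridline y = 0; one x-axis crossing is at x = 0.
3. Together with the visible shape, these determine p as stated.

x^2 - 3*x*y - 3*x + y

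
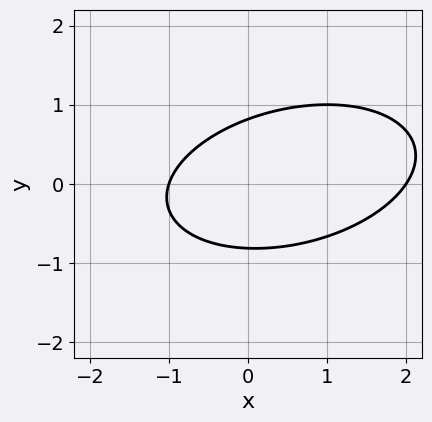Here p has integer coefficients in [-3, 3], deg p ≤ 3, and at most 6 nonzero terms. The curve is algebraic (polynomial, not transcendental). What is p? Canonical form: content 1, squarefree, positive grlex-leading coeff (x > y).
1. deg p = 2.
2. Against the integer gridlines: the x-axis gridline crossings are at x ∈ {-1, 2}.
3. The integer polynomial consistent with all of this is the stated p.

x^2 - x*y + 3*y^2 - x - 2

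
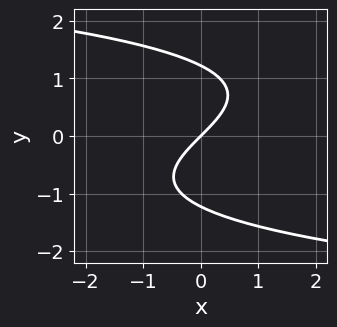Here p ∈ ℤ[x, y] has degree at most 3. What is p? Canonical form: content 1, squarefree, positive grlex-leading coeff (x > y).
Degree: the shape is more complex than any degree-2 curve, so deg p = 3.
Reading off the gridlines: it crosses the x-axis at the gridline x = 0; it meets the y-axis at y = 0 (among the integer gridlines).
Matching integer coefficients to the picture gives p.

2*y^3 + 3*x - 3*y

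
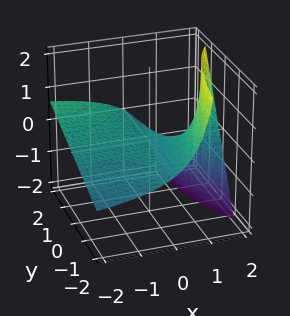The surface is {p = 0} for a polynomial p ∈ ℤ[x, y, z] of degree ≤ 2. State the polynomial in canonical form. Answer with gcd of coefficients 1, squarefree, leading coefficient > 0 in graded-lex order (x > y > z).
(a) The degree is 2 — no degree-1 surface has this shape.
(b) From the visible intercepts: every point of the x-axis in the box is on the surface; one z-axis crossing is at z = 0; every point of the y-axis in the box is on the surface.
(c) The integer polynomial consistent with all of this is the stated p.

x*y - 2*x*z + 3*z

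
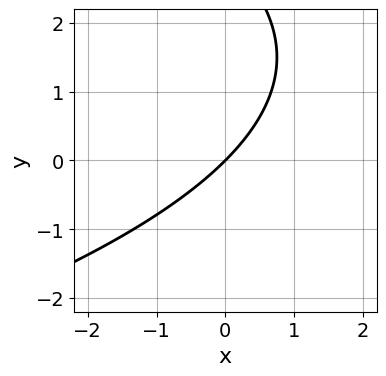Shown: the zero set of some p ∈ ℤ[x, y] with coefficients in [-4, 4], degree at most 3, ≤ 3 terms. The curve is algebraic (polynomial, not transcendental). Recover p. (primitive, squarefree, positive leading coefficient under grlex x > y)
y^2 + 3*x - 3*y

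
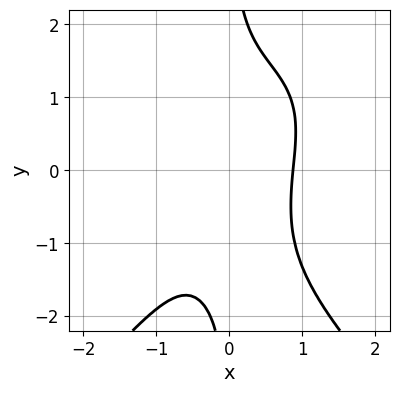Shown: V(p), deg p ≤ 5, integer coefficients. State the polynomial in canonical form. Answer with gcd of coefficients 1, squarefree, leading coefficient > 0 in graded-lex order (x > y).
1. The degree is 4 — no degree-3 curve has this shape.
2. Observable constraints: it misses every integer gridline on the y-axis.
3. The integer polynomial consistent with all of this is the stated p.

x^3*y - x*y^3 - 3*x^3 + 2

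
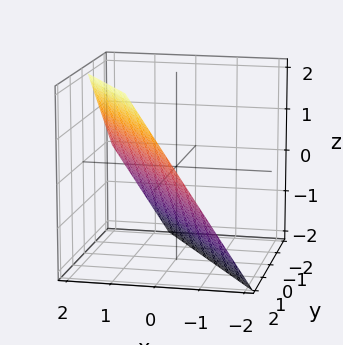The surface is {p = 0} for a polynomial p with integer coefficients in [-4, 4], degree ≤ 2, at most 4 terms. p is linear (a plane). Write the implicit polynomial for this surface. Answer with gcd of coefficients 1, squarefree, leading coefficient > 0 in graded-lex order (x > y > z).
3*x + 2*y - 2*z - 2

First, degree: the surface is flat (a plane), so deg p = 1.
Then, checking where it meets the axes: it crosses the z-axis at the gridline z = -1; it crosses the y-axis at the gridline y = 1.
Finally, these observations pin down the coefficients.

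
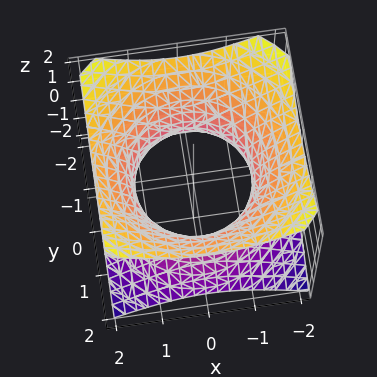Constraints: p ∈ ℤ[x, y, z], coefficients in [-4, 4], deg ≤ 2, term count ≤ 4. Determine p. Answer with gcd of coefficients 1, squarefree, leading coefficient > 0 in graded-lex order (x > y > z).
(a) deg p = 2. One connected sheet with a waist; a quadric.
(b) Symmetries: the z ↦ −z reflection is a symmetry, so z appears only in even powers; every cross-section ⟂ z is a circle, so x, y appear only via x² + y².
(c) Against the integer gridlines: no z-intercept at any integer in the box; a circular section at z = 1 has radius between 1 and 2.
(d) Fitting integer coefficients to these (and the overall shape) gives p.

2*x^2 + 2*y^2 - 3*z^2 - 3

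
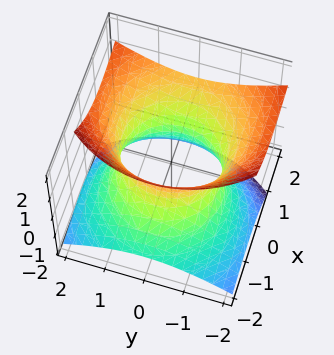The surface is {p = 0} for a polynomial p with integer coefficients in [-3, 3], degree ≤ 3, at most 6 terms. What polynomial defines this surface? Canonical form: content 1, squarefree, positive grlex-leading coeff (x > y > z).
(a) Degree: no degree-1 surface has this shape, so deg p = 2.
(b) Observable constraints: the surface avoids every integer z-axis point in the box.
(c) Together with the visible shape, these determine p as stated.

2*x^2 - 3*x*z + 2*y^2 - 3*z^2 - 3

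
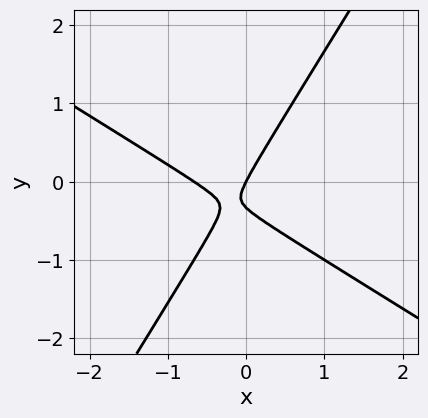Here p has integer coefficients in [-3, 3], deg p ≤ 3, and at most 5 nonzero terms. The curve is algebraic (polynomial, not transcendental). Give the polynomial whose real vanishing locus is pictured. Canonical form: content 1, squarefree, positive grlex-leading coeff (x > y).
3*x^2 + 3*x*y - 3*y^2 + 2*x - y

The degree is 2 — a generic line meets the curve in up to 2 points.
From the axis intercepts and sections: it meets the x-axis at x = 0 (among the integer gridlines); one y-axis crossing is at y = 0.
The integer polynomial consistent with all of this is the stated p.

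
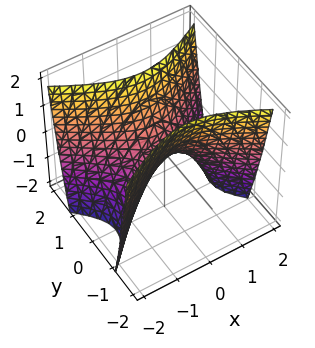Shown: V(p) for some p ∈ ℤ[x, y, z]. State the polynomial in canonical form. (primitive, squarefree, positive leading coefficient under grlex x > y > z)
(a) Degree: a hyperbolic paraboloid; a quadric, so deg p = 2.
(b) Symmetries: mirror symmetry y ↦ −y ⇒ only even powers of y; it's symmetric under x → −x, forcing even powers of x.
(c) Reading off the gridlines: one z-axis crossing is at z = 0; it meets the x-axis at x = 0 (among the integer gridlines).
(d) The integer polynomial consistent with all of this is the stated p.

x^2 - 2*y^2 + z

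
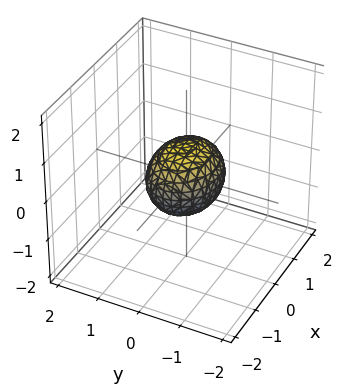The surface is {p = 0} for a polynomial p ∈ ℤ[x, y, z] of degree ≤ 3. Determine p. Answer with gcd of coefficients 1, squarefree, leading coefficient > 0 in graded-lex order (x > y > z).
The degree is 2 — a closed, bounded, convex surface; a quadric.
Symmetries: mirror symmetry x ↦ −x ⇒ only even powers of x; it's symmetric under y → −y, forcing even powers of y; it's symmetric under z → −z, forcing even powers of z.
From the visible intercepts: the x-axis gridline crossings are at x ∈ {-1, 1}.
Assembling these constraints gives the stated polynomial.

2*x^2 + 3*y^2 + 3*z^2 - 2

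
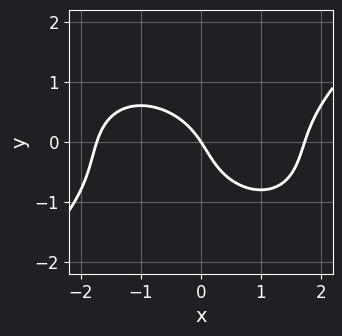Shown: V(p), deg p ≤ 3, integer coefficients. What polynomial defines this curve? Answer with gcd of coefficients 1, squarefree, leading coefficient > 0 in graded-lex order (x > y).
x^3 - 2*y^3 - y^2 - 3*x - 2*y

First, the degree is 3 — no degree-2 curve has this shape.
Then, observable constraints: it meets the y-axis at y = 0 (among the integer gridlines); it crosses the x-axis at the gridline x = 0.
Finally, putting this together gives p.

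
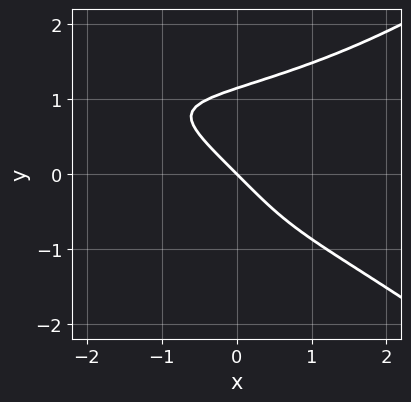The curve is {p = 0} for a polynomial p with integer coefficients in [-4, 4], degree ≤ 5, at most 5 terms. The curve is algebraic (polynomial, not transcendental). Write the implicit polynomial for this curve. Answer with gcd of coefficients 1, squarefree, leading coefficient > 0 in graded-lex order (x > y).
(a) The degree is 4 — no degree-3 curve has this shape.
(b) Against the integer gridlines: it meets the y-axis at y = 0 (among the integer gridlines); one x-axis crossing is at x = 0.
(c) Matching integer coefficients to the picture gives p.

x^2*y^2 - 2*y^4 + 3*x + 3*y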